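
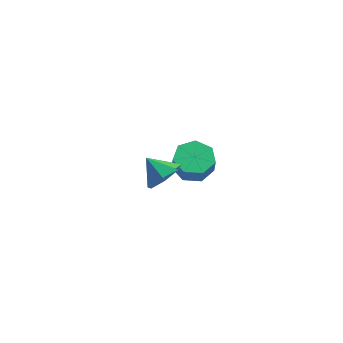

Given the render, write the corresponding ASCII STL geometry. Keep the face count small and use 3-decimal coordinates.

solid 
facet normal 0.748 -0.111 -0.655
outer loop
vertex 4.621 -2.327 3.593
vertex 4.012 -2.367 2.904
vertex 4.431 -1.628 3.257
endloop
endfacet
facet normal 0.088 0.451 0.888
outer loop
vertex 4.621 -2.327 3.593
vertex 4.431 -1.628 3.257
vertex 3.108 -2.233 3.696
endloop
endfacet
facet normal 0.748 -0.112 -0.654
outer loop
vertex 4.431 -1.628 3.257
vertex 4.012 -2.367 2.904
vertex 3.926 -1.486 2.655
endloop
endfacet
facet normal -0.258 0.869 0.421
outer loop
vertex 4.431 -1.628 3.257
vertex 3.926 -1.486 2.655
vertex 3.108 -2.233 3.696
endloop
endfacet
facet normal 0.748 -0.112 -0.654
outer loop
vertex 3.926 -1.486 2.655
vertex 4.012 -2.367 2.904
vertex 3.486 -2.007 2.241
endloop
endfacet
facet normal -0.728 0.681 -0.083
outer loop
vertex 3.926 -1.486 2.655
vertex 3.486 -2.007 2.241
vertex 3.108 -2.233 3.696
endloop
endfacet
facet normal 0.748 -0.112 -0.654
outer loop
vertex 3.486 -2.007 2.241
vertex 4.012 -2.367 2.904
vertex 3.442 -2.8 2.326
endloop
endfacet
facet normal -0.969 0.027 -0.247
outer loop
vertex 3.486 -2.007 2.241
vertex 3.442 -2.8 2.326
vertex 3.108 -2.233 3.696
endloop
endfacet
facet normal 0.748 -0.111 -0.655
outer loop
vertex 3.442 -2.8 2.326
vertex 4.012 -2.367 2.904
vertex 3.828 -3.267 2.846
endloop
endfacet
facet normal -0.798 -0.600 0.054
outer loop
vertex 3.442 -2.8 2.326
vertex 3.828 -3.267 2.846
vertex 3.108 -2.233 3.696
endloop
endfacet
facet normal 0.748 -0.111 -0.655
outer loop
vertex 3.828 -3.267 2.846
vertex 4.012 -2.367 2.904
vertex 4.353 -3.056 3.41
endloop
endfacet
facet normal -0.345 -0.728 0.593
outer loop
vertex 3.828 -3.267 2.846
vertex 4.353 -3.056 3.41
vertex 3.108 -2.233 3.696
endloop
endfacet
facet normal 0.748 -0.111 -0.655
outer loop
vertex 4.353 -3.056 3.41
vertex 4.012 -2.367 2.904
vertex 4.621 -2.327 3.593
endloop
endfacet
facet normal 0.049 -0.260 0.964
outer loop
vertex 4.353 -3.056 3.41
vertex 4.621 -2.327 3.593
vertex 3.108 -2.233 3.696
endloop
endfacet
facet normal -0.189 0.286 -0.940
outer loop
vertex 3.53 2.485 -2.109
vertex 2.835 3.094 -1.784
vertex 3.788 3.274 -1.921
endloop
endfacet
facet normal 0.934 -0.243 -0.262
outer loop
vertex 3.53 2.485 -2.109
vertex 3.788 3.274 -1.921
vertex 3.721 2.197 -1.161
endloop
endfacet
facet normal 0.934 -0.243 -0.262
outer loop
vertex 3.721 2.197 -1.161
vertex 3.788 3.274 -1.921
vertex 3.979 2.985 -0.972
endloop
endfacet
facet normal 0.188 -0.287 0.939
outer loop
vertex 3.721 2.197 -1.161
vertex 3.979 2.985 -0.972
vertex 3.025 2.806 -0.836
endloop
endfacet
facet normal -0.189 0.286 -0.940
outer loop
vertex 3.788 3.274 -1.921
vertex 2.835 3.094 -1.784
vertex 3.328 3.927 -1.63
endloop
endfacet
facet normal 0.819 0.573 0.010
outer loop
vertex 3.788 3.274 -1.921
vertex 3.328 3.927 -1.63
vertex 3.979 2.985 -0.972
endloop
endfacet
facet normal 0.819 0.573 0.010
outer loop
vertex 3.979 2.985 -0.972
vertex 3.328 3.927 -1.63
vertex 3.519 3.638 -0.681
endloop
endfacet
facet normal 0.188 -0.286 0.940
outer loop
vertex 3.979 2.985 -0.972
vertex 3.519 3.638 -0.681
vertex 3.025 2.806 -0.836
endloop
endfacet
facet normal -0.189 0.285 -0.940
outer loop
vertex 3.328 3.927 -1.63
vertex 2.835 3.094 -1.784
vertex 2.496 3.953 -1.455
endloop
endfacet
facet normal 0.088 0.958 0.274
outer loop
vertex 3.328 3.927 -1.63
vertex 2.496 3.953 -1.455
vertex 3.519 3.638 -0.681
endloop
endfacet
facet normal 0.088 0.958 0.274
outer loop
vertex 3.519 3.638 -0.681
vertex 2.496 3.953 -1.455
vertex 2.687 3.664 -0.506
endloop
endfacet
facet normal 0.189 -0.287 0.939
outer loop
vertex 3.519 3.638 -0.681
vertex 2.687 3.664 -0.506
vertex 3.025 2.806 -0.836
endloop
endfacet
facet normal -0.188 0.286 -0.940
outer loop
vertex 2.496 3.953 -1.455
vertex 2.835 3.094 -1.784
vertex 1.919 3.333 -1.528
endloop
endfacet
facet normal -0.710 0.621 0.332
outer loop
vertex 2.496 3.953 -1.455
vertex 1.919 3.333 -1.528
vertex 2.687 3.664 -0.506
endloop
endfacet
facet normal -0.710 0.621 0.332
outer loop
vertex 2.687 3.664 -0.506
vertex 1.919 3.333 -1.528
vertex 2.11 3.044 -0.579
endloop
endfacet
facet normal 0.189 -0.287 0.939
outer loop
vertex 2.687 3.664 -0.506
vertex 2.11 3.044 -0.579
vertex 3.025 2.806 -0.836
endloop
endfacet
facet normal -0.188 0.286 -0.940
outer loop
vertex 1.919 3.333 -1.528
vertex 2.835 3.094 -1.784
vertex 2.032 2.533 -1.794
endloop
endfacet
facet normal -0.973 -0.184 0.140
outer loop
vertex 1.919 3.333 -1.528
vertex 2.032 2.533 -1.794
vertex 2.11 3.044 -0.579
endloop
endfacet
facet normal -0.973 -0.183 0.139
outer loop
vertex 2.11 3.044 -0.579
vertex 2.032 2.533 -1.794
vertex 2.222 2.244 -0.845
endloop
endfacet
facet normal 0.190 -0.286 0.939
outer loop
vertex 2.11 3.044 -0.579
vertex 2.222 2.244 -0.845
vertex 3.025 2.806 -0.836
endloop
endfacet
facet normal -0.189 0.287 -0.939
outer loop
vertex 2.032 2.533 -1.794
vertex 2.835 3.094 -1.784
vertex 2.749 2.156 -2.053
endloop
endfacet
facet normal -0.504 -0.849 -0.158
outer loop
vertex 2.032 2.533 -1.794
vertex 2.749 2.156 -2.053
vertex 2.222 2.244 -0.845
endloop
endfacet
facet normal -0.504 -0.849 -0.158
outer loop
vertex 2.222 2.244 -0.845
vertex 2.749 2.156 -2.053
vertex 2.939 1.867 -1.104
endloop
endfacet
facet normal 0.189 -0.285 0.940
outer loop
vertex 2.222 2.244 -0.845
vertex 2.939 1.867 -1.104
vertex 3.025 2.806 -0.836
endloop
endfacet
facet normal -0.188 0.287 -0.939
outer loop
vertex 2.749 2.156 -2.053
vertex 2.835 3.094 -1.784
vertex 3.53 2.485 -2.109
endloop
endfacet
facet normal 0.345 -0.876 -0.336
outer loop
vertex 2.749 2.156 -2.053
vertex 3.53 2.485 -2.109
vertex 2.939 1.867 -1.104
endloop
endfacet
facet normal 0.345 -0.876 -0.336
outer loop
vertex 2.939 1.867 -1.104
vertex 3.53 2.485 -2.109
vertex 3.721 2.197 -1.161
endloop
endfacet
facet normal 0.189 -0.285 0.940
outer loop
vertex 2.939 1.867 -1.104
vertex 3.721 2.197 -1.161
vertex 3.025 2.806 -0.836
endloop
endfacet

endsolid


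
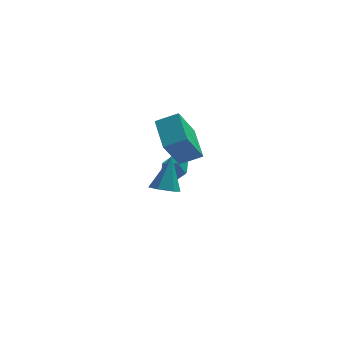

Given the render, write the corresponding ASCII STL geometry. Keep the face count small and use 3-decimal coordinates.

solid 
facet normal -0.202 -0.501 -0.841
outer loop
vertex 0.731 -2.39 1.219
vertex 0.085 -2.353 1.352
vertex 0.377 -1.878 0.999
endloop
endfacet
facet normal 0.842 0.522 -0.140
outer loop
vertex 0.731 -2.39 1.219
vertex 0.377 -1.878 0.999
vertex 0.435 -1.487 2.808
endloop
endfacet
facet normal -0.202 -0.501 -0.841
outer loop
vertex 0.377 -1.878 0.999
vertex 0.085 -2.353 1.352
vertex -0.268 -1.841 1.132
endloop
endfacet
facet normal 0.012 0.977 -0.212
outer loop
vertex 0.377 -1.878 0.999
vertex -0.268 -1.841 1.132
vertex 0.435 -1.487 2.808
endloop
endfacet
facet normal -0.202 -0.501 -0.841
outer loop
vertex -0.268 -1.841 1.132
vertex 0.085 -2.353 1.352
vertex -0.56 -2.316 1.485
endloop
endfacet
facet normal -0.766 0.613 0.192
outer loop
vertex -0.268 -1.841 1.132
vertex -0.56 -2.316 1.485
vertex 0.435 -1.487 2.808
endloop
endfacet
facet normal -0.202 -0.500 -0.842
outer loop
vertex -0.56 -2.316 1.485
vertex 0.085 -2.353 1.352
vertex -0.207 -2.829 1.705
endloop
endfacet
facet normal -0.716 -0.206 0.667
outer loop
vertex -0.56 -2.316 1.485
vertex -0.207 -2.829 1.705
vertex 0.435 -1.487 2.808
endloop
endfacet
facet normal -0.201 -0.501 -0.842
outer loop
vertex -0.207 -2.829 1.705
vertex 0.085 -2.353 1.352
vertex 0.439 -2.865 1.572
endloop
endfacet
facet normal 0.115 -0.663 0.740
outer loop
vertex -0.207 -2.829 1.705
vertex 0.439 -2.865 1.572
vertex 0.435 -1.487 2.808
endloop
endfacet
facet normal -0.202 -0.501 -0.841
outer loop
vertex 0.439 -2.865 1.572
vertex 0.085 -2.353 1.352
vertex 0.731 -2.39 1.219
endloop
endfacet
facet normal 0.893 -0.299 0.336
outer loop
vertex 0.439 -2.865 1.572
vertex 0.731 -2.39 1.219
vertex 0.435 -1.487 2.808
endloop
endfacet
facet normal 0.482 0.659 0.578
outer loop
vertex 1.001 3.539 -0.926
vertex 0.732 3.224 -0.343
vertex 1.357 3.004 -0.613
endloop
endfacet
facet normal 0.840 0.542 -0.028
outer loop
vertex 1.001 3.539 -0.926
vertex 1.357 3.004 -0.613
vertex 1.313 3.035 -1.326
endloop
endfacet
facet normal 0.412 0.709 -0.572
outer loop
vertex 1.001 3.539 -0.926
vertex 1.313 3.035 -1.326
vertex 0.662 3.275 -1.497
endloop
endfacet
facet normal -0.213 0.929 -0.303
outer loop
vertex 1.001 3.539 -0.926
vertex 0.662 3.275 -1.497
vertex 0.303 3.391 -0.89
endloop
endfacet
facet normal -0.169 0.898 0.407
outer loop
vertex 1.001 3.539 -0.926
vertex 0.303 3.391 -0.89
vertex 0.732 3.224 -0.343
endloop
endfacet
facet normal 0.985 -0.156 -0.068
outer loop
vertex 1.313 3.035 -1.326
vertex 1.357 3.004 -0.613
vertex 1.237 2.409 -0.99
endloop
endfacet
facet normal 0.406 0.033 0.913
outer loop
vertex 1.357 3.004 -0.613
vertex 0.732 3.224 -0.343
vertex 0.878 2.525 -0.383
endloop
endfacet
facet normal -0.647 0.420 0.636
outer loop
vertex 0.732 3.224 -0.343
vertex 0.303 3.391 -0.89
vertex 0.227 2.765 -0.554
endloop
endfacet
facet normal -0.717 0.470 -0.514
outer loop
vertex 0.303 3.391 -0.89
vertex 0.662 3.275 -1.497
vertex 0.183 2.796 -1.267
endloop
endfacet
facet normal 0.292 0.115 -0.949
outer loop
vertex 0.662 3.275 -1.497
vertex 1.313 3.035 -1.326
vertex 0.808 2.576 -1.537
endloop
endfacet
facet normal 0.213 -0.929 0.303
outer loop
vertex 0.539 2.261 -0.954
vertex 1.237 2.409 -0.99
vertex 0.878 2.525 -0.383
endloop
endfacet
facet normal -0.412 -0.709 0.572
outer loop
vertex 0.539 2.261 -0.954
vertex 0.878 2.525 -0.383
vertex 0.227 2.765 -0.554
endloop
endfacet
facet normal -0.840 -0.542 0.028
outer loop
vertex 0.539 2.261 -0.954
vertex 0.227 2.765 -0.554
vertex 0.183 2.796 -1.267
endloop
endfacet
facet normal -0.482 -0.659 -0.578
outer loop
vertex 0.539 2.261 -0.954
vertex 0.183 2.796 -1.267
vertex 0.808 2.576 -1.537
endloop
endfacet
facet normal 0.169 -0.898 -0.407
outer loop
vertex 0.539 2.261 -0.954
vertex 0.808 2.576 -1.537
vertex 1.237 2.409 -0.99
endloop
endfacet
facet normal 0.717 -0.470 0.514
outer loop
vertex 0.878 2.525 -0.383
vertex 1.237 2.409 -0.99
vertex 1.357 3.004 -0.613
endloop
endfacet
facet normal -0.292 -0.115 0.949
outer loop
vertex 0.227 2.765 -0.554
vertex 0.878 2.525 -0.383
vertex 0.732 3.224 -0.343
endloop
endfacet
facet normal -0.985 0.156 0.068
outer loop
vertex 0.183 2.796 -1.267
vertex 0.227 2.765 -0.554
vertex 0.303 3.391 -0.89
endloop
endfacet
facet normal -0.406 -0.033 -0.913
outer loop
vertex 0.808 2.576 -1.537
vertex 0.183 2.796 -1.267
vertex 0.662 3.275 -1.497
endloop
endfacet
facet normal 0.647 -0.420 -0.636
outer loop
vertex 1.237 2.409 -0.99
vertex 0.808 2.576 -1.537
vertex 1.313 3.035 -1.326
endloop
endfacet
facet normal -0.383 -0.385 0.840
outer loop
vertex 0.979 3.484 2.201
vertex -0.058 3.481 1.727
vertex 1.264 1.859 1.585
endloop
endfacet
facet normal 0.910 0.002 0.415
outer loop
vertex 1.998 2.599 -0.027
vertex 0.979 3.484 2.201
vertex 1.264 1.859 1.585
endloop
endfacet
facet normal -0.382 -0.385 0.840
outer loop
vertex 1.264 1.859 1.585
vertex -0.058 3.481 1.727
vertex 0.227 1.857 1.112
endloop
endfacet
facet normal 0.161 -0.923 -0.350
outer loop
vertex 0.227 1.857 1.112
vertex 1.998 2.599 -0.027
vertex 1.264 1.859 1.585
endloop
endfacet
facet normal -0.162 0.923 0.350
outer loop
vertex 0.979 3.484 2.201
vertex 0.676 4.221 0.115
vertex -0.058 3.481 1.727
endloop
endfacet
facet normal 0.910 0.002 0.415
outer loop
vertex 1.713 4.223 0.588
vertex 0.979 3.484 2.201
vertex 1.998 2.599 -0.027
endloop
endfacet
facet normal -0.161 0.923 0.350
outer loop
vertex 1.713 4.223 0.588
vertex 0.676 4.221 0.115
vertex 0.979 3.484 2.201
endloop
endfacet
facet normal -0.910 -0.002 -0.415
outer loop
vertex -0.058 3.481 1.727
vertex 0.676 4.221 0.115
vertex 0.227 1.857 1.112
endloop
endfacet
facet normal 0.162 -0.923 -0.349
outer loop
vertex 0.961 2.596 -0.501
vertex 1.998 2.599 -0.027
vertex 0.227 1.857 1.112
endloop
endfacet
facet normal -0.910 -0.002 -0.415
outer loop
vertex 0.227 1.857 1.112
vertex 0.676 4.221 0.115
vertex 0.961 2.596 -0.501
endloop
endfacet
facet normal 0.383 0.385 -0.840
outer loop
vertex 0.961 2.596 -0.501
vertex 1.713 4.223 0.588
vertex 1.998 2.599 -0.027
endloop
endfacet
facet normal 0.382 0.385 -0.840
outer loop
vertex 0.676 4.221 0.115
vertex 1.713 4.223 0.588
vertex 0.961 2.596 -0.501
endloop
endfacet

endsolid


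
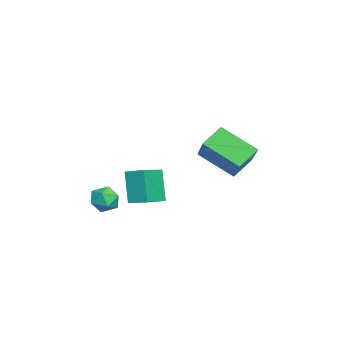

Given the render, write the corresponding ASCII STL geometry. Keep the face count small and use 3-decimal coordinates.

solid 
facet normal -0.594 0.557 0.581
outer loop
vertex 0.617 2.56 2.414
vertex 2.193 2.954 3.647
vertex 1.083 4.24 1.28
endloop
endfacet
facet normal -0.773 -0.194 -0.604
outer loop
vertex 1.867 3.506 0.513
vertex 0.617 2.56 2.414
vertex 1.083 4.24 1.28
endloop
endfacet
facet normal -0.594 0.557 0.581
outer loop
vertex 1.083 4.24 1.28
vertex 2.193 2.954 3.647
vertex 2.659 4.635 2.513
endloop
endfacet
facet normal 0.224 0.808 -0.545
outer loop
vertex 2.659 4.635 2.513
vertex 1.867 3.506 0.513
vertex 1.083 4.24 1.28
endloop
endfacet
facet normal -0.224 -0.808 0.545
outer loop
vertex 0.617 2.56 2.414
vertex 2.977 2.22 2.88
vertex 2.193 2.954 3.647
endloop
endfacet
facet normal -0.773 -0.194 -0.604
outer loop
vertex 1.401 1.825 1.647
vertex 0.617 2.56 2.414
vertex 1.867 3.506 0.513
endloop
endfacet
facet normal -0.224 -0.808 0.545
outer loop
vertex 1.401 1.825 1.647
vertex 2.977 2.22 2.88
vertex 0.617 2.56 2.414
endloop
endfacet
facet normal 0.773 0.194 0.605
outer loop
vertex 2.193 2.954 3.647
vertex 2.977 2.22 2.88
vertex 2.659 4.635 2.513
endloop
endfacet
facet normal 0.224 0.808 -0.545
outer loop
vertex 3.443 3.9 1.746
vertex 1.867 3.506 0.513
vertex 2.659 4.635 2.513
endloop
endfacet
facet normal 0.773 0.194 0.604
outer loop
vertex 2.659 4.635 2.513
vertex 2.977 2.22 2.88
vertex 3.443 3.9 1.746
endloop
endfacet
facet normal 0.594 -0.557 -0.581
outer loop
vertex 3.443 3.9 1.746
vertex 1.401 1.825 1.647
vertex 1.867 3.506 0.513
endloop
endfacet
facet normal 0.594 -0.557 -0.581
outer loop
vertex 2.977 2.22 2.88
vertex 1.401 1.825 1.647
vertex 3.443 3.9 1.746
endloop
endfacet
facet normal -0.843 0.234 0.485
outer loop
vertex 1.8 -1.728 -0.949
vertex 1.633 -2.505 -0.865
vertex 2.06 -2.125 -0.306
endloop
endfacet
facet normal -0.342 0.731 0.590
outer loop
vertex 1.8 -1.728 -0.949
vertex 2.06 -2.125 -0.306
vertex 2.54 -1.603 -0.675
endloop
endfacet
facet normal -0.149 0.988 -0.047
outer loop
vertex 1.8 -1.728 -0.949
vertex 2.54 -1.603 -0.675
vertex 2.41 -1.66 -1.461
endloop
endfacet
facet normal -0.530 0.649 -0.545
outer loop
vertex 1.8 -1.728 -0.949
vertex 2.41 -1.66 -1.461
vertex 1.849 -2.217 -1.579
endloop
endfacet
facet normal -0.959 0.183 -0.216
outer loop
vertex 1.8 -1.728 -0.949
vertex 1.849 -2.217 -1.579
vertex 1.633 -2.505 -0.865
endloop
endfacet
facet normal 0.227 0.414 0.881
outer loop
vertex 2.54 -1.603 -0.675
vertex 2.06 -2.125 -0.306
vertex 2.831 -2.303 -0.421
endloop
endfacet
facet normal -0.583 -0.392 0.712
outer loop
vertex 2.06 -2.125 -0.306
vertex 1.633 -2.505 -0.865
vertex 2.27 -2.86 -0.539
endloop
endfacet
facet normal -0.771 -0.475 -0.425
outer loop
vertex 1.633 -2.505 -0.865
vertex 1.849 -2.217 -1.579
vertex 2.14 -2.917 -1.325
endloop
endfacet
facet normal -0.078 0.281 -0.957
outer loop
vertex 1.849 -2.217 -1.579
vertex 2.41 -1.66 -1.461
vertex 2.62 -2.395 -1.694
endloop
endfacet
facet normal 0.539 0.829 -0.149
outer loop
vertex 2.41 -1.66 -1.461
vertex 2.54 -1.603 -0.675
vertex 3.047 -2.015 -1.135
endloop
endfacet
facet normal 0.530 -0.649 0.545
outer loop
vertex 2.88 -2.792 -1.051
vertex 2.831 -2.303 -0.421
vertex 2.27 -2.86 -0.539
endloop
endfacet
facet normal 0.149 -0.988 0.047
outer loop
vertex 2.88 -2.792 -1.051
vertex 2.27 -2.86 -0.539
vertex 2.14 -2.917 -1.325
endloop
endfacet
facet normal 0.342 -0.731 -0.590
outer loop
vertex 2.88 -2.792 -1.051
vertex 2.14 -2.917 -1.325
vertex 2.62 -2.395 -1.694
endloop
endfacet
facet normal 0.843 -0.234 -0.485
outer loop
vertex 2.88 -2.792 -1.051
vertex 2.62 -2.395 -1.694
vertex 3.047 -2.015 -1.135
endloop
endfacet
facet normal 0.959 -0.183 0.216
outer loop
vertex 2.88 -2.792 -1.051
vertex 3.047 -2.015 -1.135
vertex 2.831 -2.303 -0.421
endloop
endfacet
facet normal 0.078 -0.281 0.957
outer loop
vertex 2.27 -2.86 -0.539
vertex 2.831 -2.303 -0.421
vertex 2.06 -2.125 -0.306
endloop
endfacet
facet normal -0.539 -0.829 0.149
outer loop
vertex 2.14 -2.917 -1.325
vertex 2.27 -2.86 -0.539
vertex 1.633 -2.505 -0.865
endloop
endfacet
facet normal -0.227 -0.414 -0.881
outer loop
vertex 2.62 -2.395 -1.694
vertex 2.14 -2.917 -1.325
vertex 1.849 -2.217 -1.579
endloop
endfacet
facet normal 0.583 0.392 -0.712
outer loop
vertex 3.047 -2.015 -1.135
vertex 2.62 -2.395 -1.694
vertex 2.41 -1.66 -1.461
endloop
endfacet
facet normal 0.771 0.475 0.425
outer loop
vertex 2.831 -2.303 -0.421
vertex 3.047 -2.015 -1.135
vertex 2.54 -1.603 -0.675
endloop
endfacet
facet normal -0.848 0.444 -0.289
outer loop
vertex -0.553 -0.906 -0.304
vertex -0.172 0.014 -0.007
vertex 0.155 -0.654 -1.995
endloop
endfacet
facet normal -0.367 -0.885 -0.286
outer loop
vertex 1.452 -1.334 -1.553
vertex -0.553 -0.906 -0.304
vertex 0.155 -0.654 -1.995
endloop
endfacet
facet normal -0.848 0.444 -0.289
outer loop
vertex 0.155 -0.654 -1.995
vertex -0.172 0.014 -0.007
vertex 0.536 0.267 -1.698
endloop
endfacet
facet normal 0.383 0.136 -0.914
outer loop
vertex 0.536 0.267 -1.698
vertex 1.452 -1.334 -1.553
vertex 0.155 -0.654 -1.995
endloop
endfacet
facet normal -0.383 -0.136 0.914
outer loop
vertex -0.553 -0.906 -0.304
vertex 1.125 -0.666 0.435
vertex -0.172 0.014 -0.007
endloop
endfacet
facet normal -0.367 -0.885 -0.286
outer loop
vertex 0.744 -1.587 0.138
vertex -0.553 -0.906 -0.304
vertex 1.452 -1.334 -1.553
endloop
endfacet
facet normal -0.383 -0.136 0.914
outer loop
vertex 0.744 -1.587 0.138
vertex 1.125 -0.666 0.435
vertex -0.553 -0.906 -0.304
endloop
endfacet
facet normal 0.367 0.885 0.286
outer loop
vertex -0.172 0.014 -0.007
vertex 1.125 -0.666 0.435
vertex 0.536 0.267 -1.698
endloop
endfacet
facet normal 0.383 0.136 -0.914
outer loop
vertex 1.833 -0.414 -1.256
vertex 1.452 -1.334 -1.553
vertex 0.536 0.267 -1.698
endloop
endfacet
facet normal 0.367 0.885 0.286
outer loop
vertex 0.536 0.267 -1.698
vertex 1.125 -0.666 0.435
vertex 1.833 -0.414 -1.256
endloop
endfacet
facet normal 0.848 -0.444 0.289
outer loop
vertex 1.833 -0.414 -1.256
vertex 0.744 -1.587 0.138
vertex 1.452 -1.334 -1.553
endloop
endfacet
facet normal 0.848 -0.444 0.289
outer loop
vertex 1.125 -0.666 0.435
vertex 0.744 -1.587 0.138
vertex 1.833 -0.414 -1.256
endloop
endfacet

endsolid


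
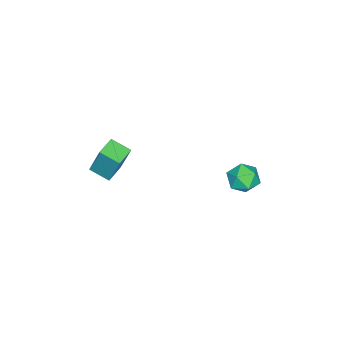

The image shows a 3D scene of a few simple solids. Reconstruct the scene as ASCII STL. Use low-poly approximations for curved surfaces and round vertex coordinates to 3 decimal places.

solid 
facet normal -0.482 0.324 0.814
outer loop
vertex -0.404 3.433 -1.085
vertex -1.106 3.18 -1.4
vertex -0.665 2.68 -0.94
endloop
endfacet
facet normal 0.184 0.124 0.975
outer loop
vertex -0.404 3.433 -1.085
vertex -0.665 2.68 -0.94
vertex 0.116 2.813 -1.104
endloop
endfacet
facet normal 0.633 0.513 0.580
outer loop
vertex -0.404 3.433 -1.085
vertex 0.116 2.813 -1.104
vertex 0.159 3.396 -1.666
endloop
endfacet
facet normal 0.243 0.954 0.175
outer loop
vertex -0.404 3.433 -1.085
vertex 0.159 3.396 -1.666
vertex -0.597 3.622 -1.848
endloop
endfacet
facet normal -0.445 0.837 0.320
outer loop
vertex -0.404 3.433 -1.085
vertex -0.597 3.622 -1.848
vertex -1.106 3.18 -1.4
endloop
endfacet
facet normal 0.261 -0.561 0.786
outer loop
vertex 0.116 2.813 -1.104
vertex -0.665 2.68 -0.94
vertex -0.263 2.178 -1.432
endloop
endfacet
facet normal -0.817 -0.237 0.526
outer loop
vertex -0.665 2.68 -0.94
vertex -1.106 3.18 -1.4
vertex -1.019 2.404 -1.614
endloop
endfacet
facet normal -0.757 0.593 -0.274
outer loop
vertex -1.106 3.18 -1.4
vertex -0.597 3.622 -1.848
vertex -0.976 2.987 -2.176
endloop
endfacet
facet normal 0.357 0.784 -0.508
outer loop
vertex -0.597 3.622 -1.848
vertex 0.159 3.396 -1.666
vertex -0.195 3.12 -2.34
endloop
endfacet
facet normal 0.987 0.070 0.148
outer loop
vertex 0.159 3.396 -1.666
vertex 0.116 2.813 -1.104
vertex 0.246 2.62 -1.88
endloop
endfacet
facet normal -0.243 -0.954 -0.175
outer loop
vertex -0.456 2.367 -2.195
vertex -0.263 2.178 -1.432
vertex -1.019 2.404 -1.614
endloop
endfacet
facet normal -0.633 -0.513 -0.580
outer loop
vertex -0.456 2.367 -2.195
vertex -1.019 2.404 -1.614
vertex -0.976 2.987 -2.176
endloop
endfacet
facet normal -0.184 -0.124 -0.975
outer loop
vertex -0.456 2.367 -2.195
vertex -0.976 2.987 -2.176
vertex -0.195 3.12 -2.34
endloop
endfacet
facet normal 0.482 -0.324 -0.814
outer loop
vertex -0.456 2.367 -2.195
vertex -0.195 3.12 -2.34
vertex 0.246 2.62 -1.88
endloop
endfacet
facet normal 0.445 -0.837 -0.320
outer loop
vertex -0.456 2.367 -2.195
vertex 0.246 2.62 -1.88
vertex -0.263 2.178 -1.432
endloop
endfacet
facet normal -0.357 -0.784 0.508
outer loop
vertex -1.019 2.404 -1.614
vertex -0.263 2.178 -1.432
vertex -0.665 2.68 -0.94
endloop
endfacet
facet normal -0.987 -0.070 -0.148
outer loop
vertex -0.976 2.987 -2.176
vertex -1.019 2.404 -1.614
vertex -1.106 3.18 -1.4
endloop
endfacet
facet normal -0.261 0.561 -0.786
outer loop
vertex -0.195 3.12 -2.34
vertex -0.976 2.987 -2.176
vertex -0.597 3.622 -1.848
endloop
endfacet
facet normal 0.817 0.237 -0.526
outer loop
vertex 0.246 2.62 -1.88
vertex -0.195 3.12 -2.34
vertex 0.159 3.396 -1.666
endloop
endfacet
facet normal 0.757 -0.593 0.274
outer loop
vertex -0.263 2.178 -1.432
vertex 0.246 2.62 -1.88
vertex 0.116 2.813 -1.104
endloop
endfacet
facet normal -0.997 0.049 0.060
outer loop
vertex 0.486 -2.901 -0.495
vertex 0.512 -1.937 -0.856
vertex 0.361 -3.493 -2.083
endloop
endfacet
facet normal -0.025 -0.936 0.351
outer loop
vertex 1.368 -3.543 -2.144
vertex 0.486 -2.901 -0.495
vertex 0.361 -3.493 -2.083
endloop
endfacet
facet normal -0.997 0.049 0.060
outer loop
vertex 0.361 -3.493 -2.083
vertex 0.512 -1.937 -0.856
vertex 0.387 -2.529 -2.445
endloop
endfacet
facet normal -0.074 -0.349 -0.934
outer loop
vertex 0.387 -2.529 -2.445
vertex 1.368 -3.543 -2.144
vertex 0.361 -3.493 -2.083
endloop
endfacet
facet normal 0.074 0.348 0.935
outer loop
vertex 0.486 -2.901 -0.495
vertex 1.519 -1.987 -0.917
vertex 0.512 -1.937 -0.856
endloop
endfacet
facet normal -0.026 -0.936 0.351
outer loop
vertex 1.493 -2.951 -0.555
vertex 0.486 -2.901 -0.495
vertex 1.368 -3.543 -2.144
endloop
endfacet
facet normal 0.073 0.349 0.934
outer loop
vertex 1.493 -2.951 -0.555
vertex 1.519 -1.987 -0.917
vertex 0.486 -2.901 -0.495
endloop
endfacet
facet normal 0.025 0.936 -0.351
outer loop
vertex 0.512 -1.937 -0.856
vertex 1.519 -1.987 -0.917
vertex 0.387 -2.529 -2.445
endloop
endfacet
facet normal -0.073 -0.348 -0.935
outer loop
vertex 1.394 -2.579 -2.505
vertex 1.368 -3.543 -2.144
vertex 0.387 -2.529 -2.445
endloop
endfacet
facet normal 0.026 0.936 -0.351
outer loop
vertex 0.387 -2.529 -2.445
vertex 1.519 -1.987 -0.917
vertex 1.394 -2.579 -2.505
endloop
endfacet
facet normal 0.997 -0.049 -0.060
outer loop
vertex 1.394 -2.579 -2.505
vertex 1.493 -2.951 -0.555
vertex 1.368 -3.543 -2.144
endloop
endfacet
facet normal 0.997 -0.049 -0.060
outer loop
vertex 1.519 -1.987 -0.917
vertex 1.493 -2.951 -0.555
vertex 1.394 -2.579 -2.505
endloop
endfacet

endsolid


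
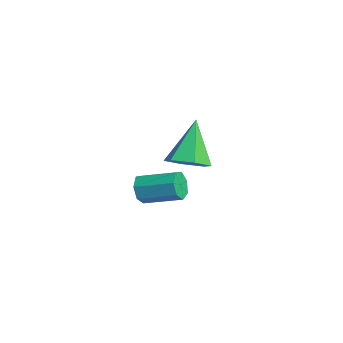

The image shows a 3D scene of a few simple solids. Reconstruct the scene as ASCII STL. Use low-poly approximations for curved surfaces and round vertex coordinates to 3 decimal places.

solid 
facet normal 0.492 -0.314 -0.812
outer loop
vertex 2.162 0.429 2.325
vertex 1.371 0.403 1.856
vertex 1.876 1.172 1.864
endloop
endfacet
facet normal 0.584 0.578 0.570
outer loop
vertex 2.162 0.429 2.325
vertex 1.876 1.172 1.864
vertex 0.349 1.057 3.544
endloop
endfacet
facet normal 0.492 -0.315 -0.811
outer loop
vertex 1.876 1.172 1.864
vertex 1.371 0.403 1.856
vertex 1.085 1.146 1.394
endloop
endfacet
facet normal -0.048 0.999 0.025
outer loop
vertex 1.876 1.172 1.864
vertex 1.085 1.146 1.394
vertex 0.349 1.057 3.544
endloop
endfacet
facet normal 0.492 -0.315 -0.812
outer loop
vertex 1.085 1.146 1.394
vertex 1.371 0.403 1.856
vertex 0.58 0.377 1.387
endloop
endfacet
facet normal -0.807 0.532 -0.254
outer loop
vertex 1.085 1.146 1.394
vertex 0.58 0.377 1.387
vertex 0.349 1.057 3.544
endloop
endfacet
facet normal 0.492 -0.314 -0.812
outer loop
vertex 0.58 0.377 1.387
vertex 1.371 0.403 1.856
vertex 0.867 -0.366 1.848
endloop
endfacet
facet normal -0.935 -0.354 0.011
outer loop
vertex 0.58 0.377 1.387
vertex 0.867 -0.366 1.848
vertex 0.349 1.057 3.544
endloop
endfacet
facet normal 0.492 -0.314 -0.812
outer loop
vertex 0.867 -0.366 1.848
vertex 1.371 0.403 1.856
vertex 1.658 -0.34 2.317
endloop
endfacet
facet normal -0.304 -0.773 0.556
outer loop
vertex 0.867 -0.366 1.848
vertex 1.658 -0.34 2.317
vertex 0.349 1.057 3.544
endloop
endfacet
facet normal 0.492 -0.314 -0.812
outer loop
vertex 1.658 -0.34 2.317
vertex 1.371 0.403 1.856
vertex 2.162 0.429 2.325
endloop
endfacet
facet normal 0.455 -0.307 0.836
outer loop
vertex 1.658 -0.34 2.317
vertex 2.162 0.429 2.325
vertex 0.349 1.057 3.544
endloop
endfacet
facet normal -0.533 -0.791 -0.300
outer loop
vertex -3.096 -0.042 -2.92
vertex -3.463 -0.029 -2.301
vertex -3.614 0.307 -2.919
endloop
endfacet
facet normal 0.166 0.249 -0.954
outer loop
vertex -3.096 -0.042 -2.92
vertex -3.614 0.307 -2.919
vertex -2.169 1.336 -2.399
endloop
endfacet
facet normal 0.166 0.249 -0.954
outer loop
vertex -2.169 1.336 -2.399
vertex -3.614 0.307 -2.919
vertex -2.688 1.685 -2.398
endloop
endfacet
facet normal 0.533 0.791 0.300
outer loop
vertex -2.169 1.336 -2.399
vertex -2.688 1.685 -2.398
vertex -2.537 1.349 -1.779
endloop
endfacet
facet normal -0.533 -0.791 -0.300
outer loop
vertex -3.614 0.307 -2.919
vertex -3.463 -0.029 -2.301
vertex -4.019 0.403 -2.453
endloop
endfacet
facet normal -0.545 0.591 -0.595
outer loop
vertex -3.614 0.307 -2.919
vertex -4.019 0.403 -2.453
vertex -2.688 1.685 -2.398
endloop
endfacet
facet normal -0.545 0.591 -0.594
outer loop
vertex -2.688 1.685 -2.398
vertex -4.019 0.403 -2.453
vertex -3.093 1.78 -1.932
endloop
endfacet
facet normal 0.531 0.792 0.300
outer loop
vertex -2.688 1.685 -2.398
vertex -3.093 1.78 -1.932
vertex -2.537 1.349 -1.779
endloop
endfacet
facet normal -0.533 -0.791 -0.300
outer loop
vertex -4.019 0.403 -2.453
vertex -3.463 -0.029 -2.301
vertex -4.005 0.173 -1.872
endloop
endfacet
facet normal -0.846 0.488 0.214
outer loop
vertex -4.019 0.403 -2.453
vertex -4.005 0.173 -1.872
vertex -3.093 1.78 -1.932
endloop
endfacet
facet normal -0.846 0.488 0.213
outer loop
vertex -3.093 1.78 -1.932
vertex -4.005 0.173 -1.872
vertex -3.079 1.551 -1.351
endloop
endfacet
facet normal 0.532 0.792 0.299
outer loop
vertex -3.093 1.78 -1.932
vertex -3.079 1.551 -1.351
vertex -2.537 1.349 -1.779
endloop
endfacet
facet normal -0.532 -0.792 -0.299
outer loop
vertex -4.005 0.173 -1.872
vertex -3.463 -0.029 -2.301
vertex -3.583 -0.208 -1.614
endloop
endfacet
facet normal -0.510 0.018 0.860
outer loop
vertex -4.005 0.173 -1.872
vertex -3.583 -0.208 -1.614
vertex -3.079 1.551 -1.351
endloop
endfacet
facet normal -0.510 0.018 0.860
outer loop
vertex -3.079 1.551 -1.351
vertex -3.583 -0.208 -1.614
vertex -2.657 1.17 -1.093
endloop
endfacet
facet normal 0.532 0.792 0.300
outer loop
vertex -3.079 1.551 -1.351
vertex -2.657 1.17 -1.093
vertex -2.537 1.349 -1.779
endloop
endfacet
facet normal -0.533 -0.791 -0.299
outer loop
vertex -3.583 -0.208 -1.614
vertex -3.463 -0.029 -2.301
vertex -3.071 -0.455 -1.873
endloop
endfacet
facet normal 0.210 -0.466 0.859
outer loop
vertex -3.583 -0.208 -1.614
vertex -3.071 -0.455 -1.873
vertex -2.657 1.17 -1.093
endloop
endfacet
facet normal 0.208 -0.466 0.860
outer loop
vertex -2.657 1.17 -1.093
vertex -3.071 -0.455 -1.873
vertex -2.144 0.923 -1.351
endloop
endfacet
facet normal 0.532 0.792 0.300
outer loop
vertex -2.657 1.17 -1.093
vertex -2.144 0.923 -1.351
vertex -2.537 1.349 -1.779
endloop
endfacet
facet normal -0.533 -0.791 -0.300
outer loop
vertex -3.071 -0.455 -1.873
vertex -3.463 -0.029 -2.301
vertex -2.854 -0.381 -2.454
endloop
endfacet
facet normal 0.772 -0.599 0.212
outer loop
vertex -3.071 -0.455 -1.873
vertex -2.854 -0.381 -2.454
vertex -2.144 0.923 -1.351
endloop
endfacet
facet normal 0.773 -0.599 0.211
outer loop
vertex -2.144 0.923 -1.351
vertex -2.854 -0.381 -2.454
vertex -1.928 0.997 -1.933
endloop
endfacet
facet normal 0.533 0.792 0.298
outer loop
vertex -2.144 0.923 -1.351
vertex -1.928 0.997 -1.933
vertex -2.537 1.349 -1.779
endloop
endfacet
facet normal -0.533 -0.792 -0.299
outer loop
vertex -2.854 -0.381 -2.454
vertex -3.463 -0.029 -2.301
vertex -3.096 -0.042 -2.92
endloop
endfacet
facet normal 0.753 -0.281 -0.595
outer loop
vertex -2.854 -0.381 -2.454
vertex -3.096 -0.042 -2.92
vertex -1.928 0.997 -1.933
endloop
endfacet
facet normal 0.753 -0.282 -0.594
outer loop
vertex -1.928 0.997 -1.933
vertex -3.096 -0.042 -2.92
vertex -2.169 1.336 -2.399
endloop
endfacet
facet normal 0.533 0.791 0.300
outer loop
vertex -1.928 0.997 -1.933
vertex -2.169 1.336 -2.399
vertex -2.537 1.349 -1.779
endloop
endfacet

endsolid


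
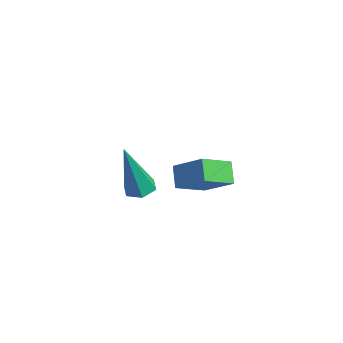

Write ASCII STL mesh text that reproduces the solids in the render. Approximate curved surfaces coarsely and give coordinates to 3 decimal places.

solid 
facet normal -0.126 0.290 -0.949
outer loop
vertex 1.266 -1.026 2.903
vertex 0.761 -0.902 3.008
vertex 1.141 -0.538 3.069
endloop
endfacet
facet normal 0.968 0.193 0.161
outer loop
vertex 1.266 -1.026 2.903
vertex 1.141 -0.538 3.069
vertex 1.019 -1.498 4.952
endloop
endfacet
facet normal -0.126 0.291 -0.948
outer loop
vertex 1.141 -0.538 3.069
vertex 0.761 -0.902 3.008
vertex 0.636 -0.415 3.174
endloop
endfacet
facet normal 0.298 0.842 0.449
outer loop
vertex 1.141 -0.538 3.069
vertex 0.636 -0.415 3.174
vertex 1.019 -1.498 4.952
endloop
endfacet
facet normal -0.124 0.291 -0.948
outer loop
vertex 0.636 -0.415 3.174
vertex 0.761 -0.902 3.008
vertex 0.256 -0.779 3.112
endloop
endfacet
facet normal -0.642 0.586 0.495
outer loop
vertex 0.636 -0.415 3.174
vertex 0.256 -0.779 3.112
vertex 1.019 -1.498 4.952
endloop
endfacet
facet normal -0.125 0.289 -0.949
outer loop
vertex 0.256 -0.779 3.112
vertex 0.761 -0.902 3.008
vertex 0.381 -1.266 2.947
endloop
endfacet
facet normal -0.913 -0.320 0.253
outer loop
vertex 0.256 -0.779 3.112
vertex 0.381 -1.266 2.947
vertex 1.019 -1.498 4.952
endloop
endfacet
facet normal -0.126 0.290 -0.949
outer loop
vertex 0.381 -1.266 2.947
vertex 0.761 -0.902 3.008
vertex 0.886 -1.39 2.842
endloop
endfacet
facet normal -0.245 -0.969 -0.034
outer loop
vertex 0.381 -1.266 2.947
vertex 0.886 -1.39 2.842
vertex 1.019 -1.498 4.952
endloop
endfacet
facet normal -0.126 0.290 -0.949
outer loop
vertex 0.886 -1.39 2.842
vertex 0.761 -0.902 3.008
vertex 1.266 -1.026 2.903
endloop
endfacet
facet normal 0.696 -0.713 -0.080
outer loop
vertex 0.886 -1.39 2.842
vertex 1.266 -1.026 2.903
vertex 1.019 -1.498 4.952
endloop
endfacet
facet normal -0.659 0.178 0.731
outer loop
vertex -3.602 1.904 0.938
vertex -2.604 2.519 1.687
vertex -3.901 3.065 0.386
endloop
endfacet
facet normal -0.718 -0.441 -0.538
outer loop
vertex -3.296 2.901 -0.287
vertex -3.602 1.904 0.938
vertex -3.901 3.065 0.386
endloop
endfacet
facet normal -0.658 0.178 0.731
outer loop
vertex -3.901 3.065 0.386
vertex -2.604 2.519 1.687
vertex -2.904 3.679 1.134
endloop
endfacet
facet normal -0.227 0.879 -0.419
outer loop
vertex -2.904 3.679 1.134
vertex -3.296 2.901 -0.287
vertex -3.901 3.065 0.386
endloop
endfacet
facet normal 0.227 -0.879 0.419
outer loop
vertex -3.602 1.904 0.938
vertex -1.999 2.355 1.014
vertex -2.604 2.519 1.687
endloop
endfacet
facet normal -0.717 -0.442 -0.539
outer loop
vertex -2.996 1.741 0.266
vertex -3.602 1.904 0.938
vertex -3.296 2.901 -0.287
endloop
endfacet
facet normal 0.228 -0.879 0.418
outer loop
vertex -2.996 1.741 0.266
vertex -1.999 2.355 1.014
vertex -3.602 1.904 0.938
endloop
endfacet
facet normal 0.718 0.442 0.538
outer loop
vertex -2.604 2.519 1.687
vertex -1.999 2.355 1.014
vertex -2.904 3.679 1.134
endloop
endfacet
facet normal -0.228 0.879 -0.419
outer loop
vertex -2.298 3.516 0.462
vertex -3.296 2.901 -0.287
vertex -2.904 3.679 1.134
endloop
endfacet
facet normal 0.717 0.441 0.540
outer loop
vertex -2.904 3.679 1.134
vertex -1.999 2.355 1.014
vertex -2.298 3.516 0.462
endloop
endfacet
facet normal 0.659 -0.178 -0.731
outer loop
vertex -2.298 3.516 0.462
vertex -2.996 1.741 0.266
vertex -3.296 2.901 -0.287
endloop
endfacet
facet normal 0.658 -0.178 -0.731
outer loop
vertex -1.999 2.355 1.014
vertex -2.996 1.741 0.266
vertex -2.298 3.516 0.462
endloop
endfacet

endsolid


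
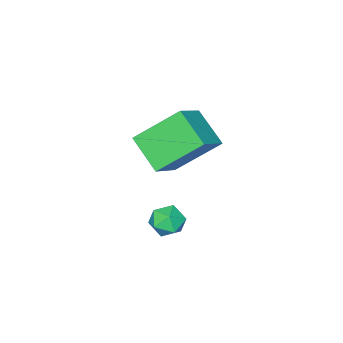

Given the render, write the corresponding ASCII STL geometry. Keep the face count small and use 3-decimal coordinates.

solid 
facet normal 0.070 -0.071 0.995
outer loop
vertex 1.383 1.838 -2.676
vertex 0.802 1.44 -2.664
vertex 1.435 1.137 -2.73
endloop
endfacet
facet normal 0.715 -0.001 0.699
outer loop
vertex 1.383 1.838 -2.676
vertex 1.435 1.137 -2.73
vertex 1.833 1.552 -3.137
endloop
endfacet
facet normal 0.723 0.608 0.329
outer loop
vertex 1.383 1.838 -2.676
vertex 1.833 1.552 -3.137
vertex 1.447 2.111 -3.322
endloop
endfacet
facet normal 0.082 0.915 0.395
outer loop
vertex 1.383 1.838 -2.676
vertex 1.447 2.111 -3.322
vertex 0.81 2.042 -3.03
endloop
endfacet
facet normal -0.322 0.495 0.807
outer loop
vertex 1.383 1.838 -2.676
vertex 0.81 2.042 -3.03
vertex 0.802 1.44 -2.664
endloop
endfacet
facet normal 0.807 -0.540 0.239
outer loop
vertex 1.833 1.552 -3.137
vertex 1.435 1.137 -2.73
vertex 1.53 0.978 -3.41
endloop
endfacet
facet normal -0.238 -0.654 0.718
outer loop
vertex 1.435 1.137 -2.73
vertex 0.802 1.44 -2.664
vertex 0.893 0.909 -3.118
endloop
endfacet
facet normal -0.871 0.263 0.414
outer loop
vertex 0.802 1.44 -2.664
vertex 0.81 2.042 -3.03
vertex 0.507 1.468 -3.303
endloop
endfacet
facet normal -0.217 0.943 -0.251
outer loop
vertex 0.81 2.042 -3.03
vertex 1.447 2.111 -3.322
vertex 0.905 1.883 -3.71
endloop
endfacet
facet normal 0.819 0.447 -0.359
outer loop
vertex 1.447 2.111 -3.322
vertex 1.833 1.552 -3.137
vertex 1.538 1.58 -3.776
endloop
endfacet
facet normal -0.082 -0.915 -0.395
outer loop
vertex 0.957 1.182 -3.764
vertex 1.53 0.978 -3.41
vertex 0.893 0.909 -3.118
endloop
endfacet
facet normal -0.723 -0.608 -0.329
outer loop
vertex 0.957 1.182 -3.764
vertex 0.893 0.909 -3.118
vertex 0.507 1.468 -3.303
endloop
endfacet
facet normal -0.715 0.001 -0.699
outer loop
vertex 0.957 1.182 -3.764
vertex 0.507 1.468 -3.303
vertex 0.905 1.883 -3.71
endloop
endfacet
facet normal -0.070 0.071 -0.995
outer loop
vertex 0.957 1.182 -3.764
vertex 0.905 1.883 -3.71
vertex 1.538 1.58 -3.776
endloop
endfacet
facet normal 0.322 -0.495 -0.807
outer loop
vertex 0.957 1.182 -3.764
vertex 1.538 1.58 -3.776
vertex 1.53 0.978 -3.41
endloop
endfacet
facet normal 0.217 -0.943 0.251
outer loop
vertex 0.893 0.909 -3.118
vertex 1.53 0.978 -3.41
vertex 1.435 1.137 -2.73
endloop
endfacet
facet normal -0.819 -0.447 0.359
outer loop
vertex 0.507 1.468 -3.303
vertex 0.893 0.909 -3.118
vertex 0.802 1.44 -2.664
endloop
endfacet
facet normal -0.807 0.540 -0.239
outer loop
vertex 0.905 1.883 -3.71
vertex 0.507 1.468 -3.303
vertex 0.81 2.042 -3.03
endloop
endfacet
facet normal 0.238 0.654 -0.718
outer loop
vertex 1.538 1.58 -3.776
vertex 0.905 1.883 -3.71
vertex 1.447 2.111 -3.322
endloop
endfacet
facet normal 0.871 -0.263 -0.414
outer loop
vertex 1.53 0.978 -3.41
vertex 1.538 1.58 -3.776
vertex 1.833 1.552 -3.137
endloop
endfacet
facet normal -0.822 -0.222 -0.524
outer loop
vertex 0.233 -0.113 -0.317
vertex -0.893 0.978 0.988
vertex 0.451 1.167 -1.2
endloop
endfacet
facet normal 0.552 -0.535 -0.639
outer loop
vertex 1.693 1.502 -0.408
vertex 0.233 -0.113 -0.317
vertex 0.451 1.167 -1.2
endloop
endfacet
facet normal -0.822 -0.221 -0.524
outer loop
vertex 0.451 1.167 -1.2
vertex -0.893 0.978 0.988
vertex -0.675 2.259 0.105
endloop
endfacet
facet normal 0.139 0.815 -0.562
outer loop
vertex -0.675 2.259 0.105
vertex 1.693 1.502 -0.408
vertex 0.451 1.167 -1.2
endloop
endfacet
facet normal -0.139 -0.815 0.562
outer loop
vertex 0.233 -0.113 -0.317
vertex 0.349 1.313 1.78
vertex -0.893 0.978 0.988
endloop
endfacet
facet normal 0.552 -0.535 -0.640
outer loop
vertex 1.475 0.221 0.475
vertex 0.233 -0.113 -0.317
vertex 1.693 1.502 -0.408
endloop
endfacet
facet normal -0.139 -0.815 0.562
outer loop
vertex 1.475 0.221 0.475
vertex 0.349 1.313 1.78
vertex 0.233 -0.113 -0.317
endloop
endfacet
facet normal -0.552 0.535 0.640
outer loop
vertex -0.893 0.978 0.988
vertex 0.349 1.313 1.78
vertex -0.675 2.259 0.105
endloop
endfacet
facet normal 0.139 0.815 -0.562
outer loop
vertex 0.567 2.593 0.897
vertex 1.693 1.502 -0.408
vertex -0.675 2.259 0.105
endloop
endfacet
facet normal -0.552 0.535 0.640
outer loop
vertex -0.675 2.259 0.105
vertex 0.349 1.313 1.78
vertex 0.567 2.593 0.897
endloop
endfacet
facet normal 0.822 0.221 0.524
outer loop
vertex 0.567 2.593 0.897
vertex 1.475 0.221 0.475
vertex 1.693 1.502 -0.408
endloop
endfacet
facet normal 0.822 0.222 0.524
outer loop
vertex 0.349 1.313 1.78
vertex 1.475 0.221 0.475
vertex 0.567 2.593 0.897
endloop
endfacet

endsolid


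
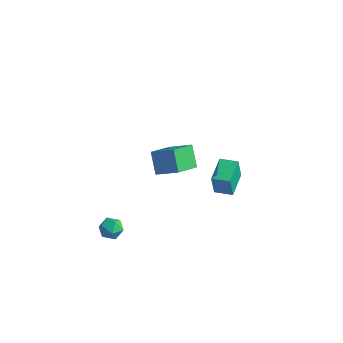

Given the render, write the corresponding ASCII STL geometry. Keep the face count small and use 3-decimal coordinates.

solid 
facet normal -0.944 -0.321 -0.080
outer loop
vertex 0.15 1.822 -1.363
vertex -0.362 3.264 -1.111
vertex 0.18 2.069 -2.711
endloop
endfacet
facet normal 0.330 -0.930 -0.163
outer loop
vertex 1.142 2.396 -2.629
vertex 0.15 1.822 -1.363
vertex 0.18 2.069 -2.711
endloop
endfacet
facet normal -0.944 -0.321 -0.080
outer loop
vertex 0.18 2.069 -2.711
vertex -0.362 3.264 -1.111
vertex -0.332 3.51 -2.458
endloop
endfacet
facet normal 0.022 0.181 -0.983
outer loop
vertex -0.332 3.51 -2.458
vertex 1.142 2.396 -2.629
vertex 0.18 2.069 -2.711
endloop
endfacet
facet normal -0.023 -0.180 0.983
outer loop
vertex 0.15 1.822 -1.363
vertex 0.6 3.591 -1.029
vertex -0.362 3.264 -1.111
endloop
endfacet
facet normal 0.331 -0.930 -0.162
outer loop
vertex 1.112 2.15 -1.282
vertex 0.15 1.822 -1.363
vertex 1.142 2.396 -2.629
endloop
endfacet
facet normal -0.021 -0.180 0.983
outer loop
vertex 1.112 2.15 -1.282
vertex 0.6 3.591 -1.029
vertex 0.15 1.822 -1.363
endloop
endfacet
facet normal -0.330 0.930 0.162
outer loop
vertex -0.362 3.264 -1.111
vertex 0.6 3.591 -1.029
vertex -0.332 3.51 -2.458
endloop
endfacet
facet normal 0.022 0.180 -0.984
outer loop
vertex 0.63 3.838 -2.377
vertex 1.142 2.396 -2.629
vertex -0.332 3.51 -2.458
endloop
endfacet
facet normal -0.331 0.930 0.163
outer loop
vertex -0.332 3.51 -2.458
vertex 0.6 3.591 -1.029
vertex 0.63 3.838 -2.377
endloop
endfacet
facet normal 0.944 0.321 0.080
outer loop
vertex 0.63 3.838 -2.377
vertex 1.112 2.15 -1.282
vertex 1.142 2.396 -2.629
endloop
endfacet
facet normal 0.944 0.321 0.080
outer loop
vertex 0.6 3.591 -1.029
vertex 1.112 2.15 -1.282
vertex 0.63 3.838 -2.377
endloop
endfacet
facet normal -0.509 0.819 0.264
outer loop
vertex -2.813 -2.87 -3.184
vertex -2.832 -3.1 -2.508
vertex -2.29 -2.691 -2.731
endloop
endfacet
facet normal -0.077 0.954 -0.288
outer loop
vertex -2.813 -2.87 -3.184
vertex -2.29 -2.691 -2.731
vertex -2.132 -2.881 -3.402
endloop
endfacet
facet normal -0.254 0.513 -0.820
outer loop
vertex -2.813 -2.87 -3.184
vertex -2.132 -2.881 -3.402
vertex -2.577 -3.407 -3.593
endloop
endfacet
facet normal -0.795 0.106 -0.598
outer loop
vertex -2.813 -2.87 -3.184
vertex -2.577 -3.407 -3.593
vertex -3.01 -3.542 -3.041
endloop
endfacet
facet normal -0.953 0.295 0.074
outer loop
vertex -2.813 -2.87 -3.184
vertex -3.01 -3.542 -3.041
vertex -2.832 -3.1 -2.508
endloop
endfacet
facet normal 0.591 0.802 -0.088
outer loop
vertex -2.132 -2.881 -3.402
vertex -2.29 -2.691 -2.731
vertex -1.73 -3.118 -2.859
endloop
endfacet
facet normal -0.109 0.583 0.805
outer loop
vertex -2.29 -2.691 -2.731
vertex -2.832 -3.1 -2.508
vertex -2.163 -3.253 -2.307
endloop
endfacet
facet normal -0.827 -0.265 0.496
outer loop
vertex -2.832 -3.1 -2.508
vertex -3.01 -3.542 -3.041
vertex -2.608 -3.779 -2.498
endloop
endfacet
facet normal -0.571 -0.573 -0.588
outer loop
vertex -3.01 -3.542 -3.041
vertex -2.577 -3.407 -3.593
vertex -2.45 -3.969 -3.169
endloop
endfacet
facet normal 0.305 0.087 -0.948
outer loop
vertex -2.577 -3.407 -3.593
vertex -2.132 -2.881 -3.402
vertex -1.908 -3.56 -3.392
endloop
endfacet
facet normal 0.795 -0.106 0.598
outer loop
vertex -1.927 -3.79 -2.716
vertex -1.73 -3.118 -2.859
vertex -2.163 -3.253 -2.307
endloop
endfacet
facet normal 0.254 -0.513 0.820
outer loop
vertex -1.927 -3.79 -2.716
vertex -2.163 -3.253 -2.307
vertex -2.608 -3.779 -2.498
endloop
endfacet
facet normal 0.077 -0.954 0.288
outer loop
vertex -1.927 -3.79 -2.716
vertex -2.608 -3.779 -2.498
vertex -2.45 -3.969 -3.169
endloop
endfacet
facet normal 0.509 -0.819 -0.264
outer loop
vertex -1.927 -3.79 -2.716
vertex -2.45 -3.969 -3.169
vertex -1.908 -3.56 -3.392
endloop
endfacet
facet normal 0.953 -0.295 -0.074
outer loop
vertex -1.927 -3.79 -2.716
vertex -1.908 -3.56 -3.392
vertex -1.73 -3.118 -2.859
endloop
endfacet
facet normal 0.571 0.573 0.588
outer loop
vertex -2.163 -3.253 -2.307
vertex -1.73 -3.118 -2.859
vertex -2.29 -2.691 -2.731
endloop
endfacet
facet normal -0.305 -0.087 0.948
outer loop
vertex -2.608 -3.779 -2.498
vertex -2.163 -3.253 -2.307
vertex -2.832 -3.1 -2.508
endloop
endfacet
facet normal -0.591 -0.802 0.088
outer loop
vertex -2.45 -3.969 -3.169
vertex -2.608 -3.779 -2.498
vertex -3.01 -3.542 -3.041
endloop
endfacet
facet normal 0.109 -0.583 -0.805
outer loop
vertex -1.908 -3.56 -3.392
vertex -2.45 -3.969 -3.169
vertex -2.577 -3.407 -3.593
endloop
endfacet
facet normal 0.827 0.265 -0.496
outer loop
vertex -1.73 -3.118 -2.859
vertex -1.908 -3.56 -3.392
vertex -2.132 -2.881 -3.402
endloop
endfacet
facet normal -0.518 0.393 0.760
outer loop
vertex 0.913 -2.412 4.902
vertex 0.93 -0.924 4.144
vertex -0.233 -2.717 4.279
endloop
endfacet
facet normal -0.010 -0.891 0.454
outer loop
vertex 0.45 -3.236 3.276
vertex 0.913 -2.412 4.902
vertex -0.233 -2.717 4.279
endloop
endfacet
facet normal -0.517 0.393 0.760
outer loop
vertex -0.233 -2.717 4.279
vertex 0.93 -0.924 4.144
vertex -0.217 -1.229 3.521
endloop
endfacet
facet normal -0.856 -0.228 -0.465
outer loop
vertex -0.217 -1.229 3.521
vertex 0.45 -3.236 3.276
vertex -0.233 -2.717 4.279
endloop
endfacet
facet normal 0.856 0.227 0.465
outer loop
vertex 0.913 -2.412 4.902
vertex 1.613 -1.443 3.141
vertex 0.93 -0.924 4.144
endloop
endfacet
facet normal -0.010 -0.891 0.454
outer loop
vertex 1.597 -2.931 3.899
vertex 0.913 -2.412 4.902
vertex 0.45 -3.236 3.276
endloop
endfacet
facet normal 0.855 0.228 0.465
outer loop
vertex 1.597 -2.931 3.899
vertex 1.613 -1.443 3.141
vertex 0.913 -2.412 4.902
endloop
endfacet
facet normal 0.010 0.891 -0.454
outer loop
vertex 0.93 -0.924 4.144
vertex 1.613 -1.443 3.141
vertex -0.217 -1.229 3.521
endloop
endfacet
facet normal -0.855 -0.227 -0.466
outer loop
vertex 0.467 -1.748 2.518
vertex 0.45 -3.236 3.276
vertex -0.217 -1.229 3.521
endloop
endfacet
facet normal 0.010 0.891 -0.454
outer loop
vertex -0.217 -1.229 3.521
vertex 1.613 -1.443 3.141
vertex 0.467 -1.748 2.518
endloop
endfacet
facet normal 0.517 -0.393 -0.760
outer loop
vertex 0.467 -1.748 2.518
vertex 1.597 -2.931 3.899
vertex 0.45 -3.236 3.276
endloop
endfacet
facet normal 0.518 -0.393 -0.760
outer loop
vertex 1.613 -1.443 3.141
vertex 1.597 -2.931 3.899
vertex 0.467 -1.748 2.518
endloop
endfacet

endsolid


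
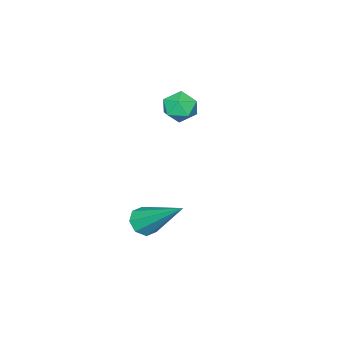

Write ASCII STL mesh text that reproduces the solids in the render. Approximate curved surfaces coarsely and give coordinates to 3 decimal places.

solid 
facet normal -0.713 0.252 0.654
outer loop
vertex 0.325 2.765 3.846
vertex 0.736 2.607 4.355
vertex 0.731 3.233 4.108
endloop
endfacet
facet normal -0.769 0.636 0.055
outer loop
vertex 0.325 2.765 3.846
vertex 0.731 3.233 4.108
vertex 0.65 3.193 3.441
endloop
endfacet
facet normal -0.852 0.183 -0.490
outer loop
vertex 0.325 2.765 3.846
vertex 0.65 3.193 3.441
vertex 0.605 2.542 3.276
endloop
endfacet
facet normal -0.847 -0.480 -0.228
outer loop
vertex 0.325 2.765 3.846
vertex 0.605 2.542 3.276
vertex 0.658 2.18 3.841
endloop
endfacet
facet normal -0.761 -0.437 0.479
outer loop
vertex 0.325 2.765 3.846
vertex 0.658 2.18 3.841
vertex 0.736 2.607 4.355
endloop
endfacet
facet normal -0.156 0.987 -0.040
outer loop
vertex 0.65 3.193 3.441
vertex 0.731 3.233 4.108
vertex 1.262 3.3 3.699
endloop
endfacet
facet normal -0.063 0.366 0.929
outer loop
vertex 0.731 3.233 4.108
vertex 0.736 2.607 4.355
vertex 1.315 2.938 4.264
endloop
endfacet
facet normal -0.141 -0.751 0.645
outer loop
vertex 0.736 2.607 4.355
vertex 0.658 2.18 3.841
vertex 1.27 2.287 4.099
endloop
endfacet
facet normal -0.281 -0.820 -0.499
outer loop
vertex 0.658 2.18 3.841
vertex 0.605 2.542 3.276
vertex 1.189 2.247 3.432
endloop
endfacet
facet normal -0.290 0.254 -0.923
outer loop
vertex 0.605 2.542 3.276
vertex 0.65 3.193 3.441
vertex 1.184 2.873 3.185
endloop
endfacet
facet normal 0.847 0.480 0.228
outer loop
vertex 1.595 2.715 3.694
vertex 1.262 3.3 3.699
vertex 1.315 2.938 4.264
endloop
endfacet
facet normal 0.852 -0.183 0.490
outer loop
vertex 1.595 2.715 3.694
vertex 1.315 2.938 4.264
vertex 1.27 2.287 4.099
endloop
endfacet
facet normal 0.769 -0.636 -0.055
outer loop
vertex 1.595 2.715 3.694
vertex 1.27 2.287 4.099
vertex 1.189 2.247 3.432
endloop
endfacet
facet normal 0.713 -0.252 -0.654
outer loop
vertex 1.595 2.715 3.694
vertex 1.189 2.247 3.432
vertex 1.184 2.873 3.185
endloop
endfacet
facet normal 0.761 0.437 -0.479
outer loop
vertex 1.595 2.715 3.694
vertex 1.184 2.873 3.185
vertex 1.262 3.3 3.699
endloop
endfacet
facet normal 0.281 0.820 0.499
outer loop
vertex 1.315 2.938 4.264
vertex 1.262 3.3 3.699
vertex 0.731 3.233 4.108
endloop
endfacet
facet normal 0.290 -0.254 0.923
outer loop
vertex 1.27 2.287 4.099
vertex 1.315 2.938 4.264
vertex 0.736 2.607 4.355
endloop
endfacet
facet normal 0.156 -0.987 0.040
outer loop
vertex 1.189 2.247 3.432
vertex 1.27 2.287 4.099
vertex 0.658 2.18 3.841
endloop
endfacet
facet normal 0.063 -0.366 -0.929
outer loop
vertex 1.184 2.873 3.185
vertex 1.189 2.247 3.432
vertex 0.605 2.542 3.276
endloop
endfacet
facet normal 0.141 0.751 -0.645
outer loop
vertex 1.262 3.3 3.699
vertex 1.184 2.873 3.185
vertex 0.65 3.193 3.441
endloop
endfacet
facet normal -0.031 -0.748 -0.663
outer loop
vertex 3.326 3.207 -1.015
vertex 3.024 2.878 -0.63
vertex 2.879 3.261 -1.055
endloop
endfacet
facet normal 0.149 0.814 -0.562
outer loop
vertex 3.326 3.207 -1.015
vertex 2.879 3.261 -1.055
vertex 3.096 4.522 0.83
endloop
endfacet
facet normal -0.033 -0.748 -0.663
outer loop
vertex 2.879 3.261 -1.055
vertex 3.024 2.878 -0.63
vertex 2.517 3.091 -0.845
endloop
endfacet
facet normal -0.572 0.711 -0.410
outer loop
vertex 2.879 3.261 -1.055
vertex 2.517 3.091 -0.845
vertex 3.096 4.522 0.83
endloop
endfacet
facet normal -0.033 -0.748 -0.663
outer loop
vertex 2.517 3.091 -0.845
vertex 3.024 2.878 -0.63
vertex 2.452 2.796 -0.509
endloop
endfacet
facet normal -0.952 0.296 0.076
outer loop
vertex 2.517 3.091 -0.845
vertex 2.452 2.796 -0.509
vertex 3.096 4.522 0.83
endloop
endfacet
facet normal -0.033 -0.747 -0.664
outer loop
vertex 2.452 2.796 -0.509
vertex 3.024 2.878 -0.63
vertex 2.722 2.549 -0.245
endloop
endfacet
facet normal -0.769 -0.187 0.611
outer loop
vertex 2.452 2.796 -0.509
vertex 2.722 2.549 -0.245
vertex 3.096 4.522 0.83
endloop
endfacet
facet normal -0.031 -0.748 -0.663
outer loop
vertex 2.722 2.549 -0.245
vertex 3.024 2.878 -0.63
vertex 3.168 2.495 -0.205
endloop
endfacet
facet normal -0.134 -0.454 0.881
outer loop
vertex 2.722 2.549 -0.245
vertex 3.168 2.495 -0.205
vertex 3.096 4.522 0.83
endloop
endfacet
facet normal -0.033 -0.748 -0.663
outer loop
vertex 3.168 2.495 -0.205
vertex 3.024 2.878 -0.63
vertex 3.53 2.665 -0.415
endloop
endfacet
facet normal 0.588 -0.351 0.729
outer loop
vertex 3.168 2.495 -0.205
vertex 3.53 2.665 -0.415
vertex 3.096 4.522 0.83
endloop
endfacet
facet normal -0.033 -0.748 -0.663
outer loop
vertex 3.53 2.665 -0.415
vertex 3.024 2.878 -0.63
vertex 3.595 2.96 -0.751
endloop
endfacet
facet normal 0.968 0.063 0.243
outer loop
vertex 3.53 2.665 -0.415
vertex 3.595 2.96 -0.751
vertex 3.096 4.522 0.83
endloop
endfacet
facet normal -0.034 -0.747 -0.664
outer loop
vertex 3.595 2.96 -0.751
vertex 3.024 2.878 -0.63
vertex 3.326 3.207 -1.015
endloop
endfacet
facet normal 0.786 0.545 -0.291
outer loop
vertex 3.595 2.96 -0.751
vertex 3.326 3.207 -1.015
vertex 3.096 4.522 0.83
endloop
endfacet

endsolid


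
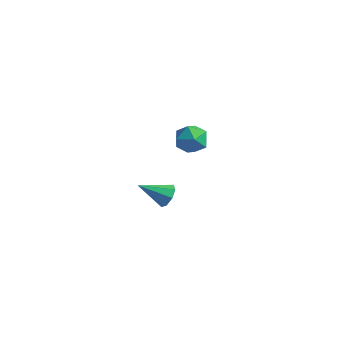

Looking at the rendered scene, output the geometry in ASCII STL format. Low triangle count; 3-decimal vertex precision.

solid 
facet normal -0.011 0.521 0.853
outer loop
vertex 0.418 1.77 4.109
vertex 0.676 0.874 4.66
vertex 1.458 1.518 4.277
endloop
endfacet
facet normal 0.178 0.936 0.303
outer loop
vertex 0.418 1.77 4.109
vertex 1.458 1.518 4.277
vertex 1.14 1.891 3.311
endloop
endfacet
facet normal -0.350 0.920 -0.177
outer loop
vertex 0.418 1.77 4.109
vertex 1.14 1.891 3.311
vertex 0.162 1.478 3.097
endloop
endfacet
facet normal -0.865 0.495 0.076
outer loop
vertex 0.418 1.77 4.109
vertex 0.162 1.478 3.097
vertex -0.125 0.849 3.931
endloop
endfacet
facet normal -0.656 0.249 0.712
outer loop
vertex 0.418 1.77 4.109
vertex -0.125 0.849 3.931
vertex 0.676 0.874 4.66
endloop
endfacet
facet normal 0.758 0.652 0.002
outer loop
vertex 1.14 1.891 3.311
vertex 1.458 1.518 4.277
vertex 1.845 1.071 3.369
endloop
endfacet
facet normal 0.453 -0.019 0.892
outer loop
vertex 1.458 1.518 4.277
vertex 0.676 0.874 4.66
vertex 1.558 0.442 4.203
endloop
endfacet
facet normal -0.590 -0.460 0.664
outer loop
vertex 0.676 0.874 4.66
vertex -0.125 0.849 3.931
vertex 0.58 0.029 3.989
endloop
endfacet
facet normal -0.929 -0.061 -0.366
outer loop
vertex -0.125 0.849 3.931
vertex 0.162 1.478 3.097
vertex 0.262 0.402 3.023
endloop
endfacet
facet normal -0.095 0.626 -0.774
outer loop
vertex 0.162 1.478 3.097
vertex 1.14 1.891 3.311
vertex 1.044 1.046 2.64
endloop
endfacet
facet normal 0.865 -0.495 -0.076
outer loop
vertex 1.302 0.15 3.191
vertex 1.845 1.071 3.369
vertex 1.558 0.442 4.203
endloop
endfacet
facet normal 0.350 -0.920 0.177
outer loop
vertex 1.302 0.15 3.191
vertex 1.558 0.442 4.203
vertex 0.58 0.029 3.989
endloop
endfacet
facet normal -0.178 -0.936 -0.303
outer loop
vertex 1.302 0.15 3.191
vertex 0.58 0.029 3.989
vertex 0.262 0.402 3.023
endloop
endfacet
facet normal 0.011 -0.521 -0.853
outer loop
vertex 1.302 0.15 3.191
vertex 0.262 0.402 3.023
vertex 1.044 1.046 2.64
endloop
endfacet
facet normal 0.656 -0.249 -0.712
outer loop
vertex 1.302 0.15 3.191
vertex 1.044 1.046 2.64
vertex 1.845 1.071 3.369
endloop
endfacet
facet normal 0.929 0.061 0.366
outer loop
vertex 1.558 0.442 4.203
vertex 1.845 1.071 3.369
vertex 1.458 1.518 4.277
endloop
endfacet
facet normal 0.095 -0.626 0.774
outer loop
vertex 0.58 0.029 3.989
vertex 1.558 0.442 4.203
vertex 0.676 0.874 4.66
endloop
endfacet
facet normal -0.758 -0.652 -0.002
outer loop
vertex 0.262 0.402 3.023
vertex 0.58 0.029 3.989
vertex -0.125 0.849 3.931
endloop
endfacet
facet normal -0.453 0.019 -0.892
outer loop
vertex 1.044 1.046 2.64
vertex 0.262 0.402 3.023
vertex 0.162 1.478 3.097
endloop
endfacet
facet normal 0.590 0.460 -0.664
outer loop
vertex 1.845 1.071 3.369
vertex 1.044 1.046 2.64
vertex 1.14 1.891 3.311
endloop
endfacet
facet normal 0.591 0.620 -0.516
outer loop
vertex -2.183 2.28 -4.285
vertex -2.703 2.937 -4.091
vertex -2.011 2.581 -3.726
endloop
endfacet
facet normal 0.494 -0.820 0.289
outer loop
vertex -2.183 2.28 -4.285
vertex -2.011 2.581 -3.726
vertex -3.897 1.683 -3.049
endloop
endfacet
facet normal 0.591 0.621 -0.515
outer loop
vertex -2.011 2.581 -3.726
vertex -2.703 2.937 -4.091
vertex -2.244 3.09 -3.38
endloop
endfacet
facet normal 0.459 -0.346 0.818
outer loop
vertex -2.011 2.581 -3.726
vertex -2.244 3.09 -3.38
vertex -3.897 1.683 -3.049
endloop
endfacet
facet normal 0.592 0.620 -0.515
outer loop
vertex -2.244 3.09 -3.38
vertex -2.703 2.937 -4.091
vertex -2.746 3.51 -3.451
endloop
endfacet
facet normal 0.027 0.198 0.980
outer loop
vertex -2.244 3.09 -3.38
vertex -2.746 3.51 -3.451
vertex -3.897 1.683 -3.049
endloop
endfacet
facet normal 0.590 0.621 -0.516
outer loop
vertex -2.746 3.51 -3.451
vertex -2.703 2.937 -4.091
vertex -3.223 3.593 -3.896
endloop
endfacet
facet normal -0.546 0.493 0.677
outer loop
vertex -2.746 3.51 -3.451
vertex -3.223 3.593 -3.896
vertex -3.897 1.683 -3.049
endloop
endfacet
facet normal 0.590 0.621 -0.515
outer loop
vertex -3.223 3.593 -3.896
vertex -2.703 2.937 -4.091
vertex -3.396 3.293 -4.456
endloop
endfacet
facet normal -0.926 0.367 0.090
outer loop
vertex -3.223 3.593 -3.896
vertex -3.396 3.293 -4.456
vertex -3.897 1.683 -3.049
endloop
endfacet
facet normal 0.591 0.621 -0.516
outer loop
vertex -3.396 3.293 -4.456
vertex -2.703 2.937 -4.091
vertex -3.162 2.783 -4.802
endloop
endfacet
facet normal -0.891 -0.109 -0.442
outer loop
vertex -3.396 3.293 -4.456
vertex -3.162 2.783 -4.802
vertex -3.897 1.683 -3.049
endloop
endfacet
facet normal 0.591 0.620 -0.516
outer loop
vertex -3.162 2.783 -4.802
vertex -2.703 2.937 -4.091
vertex -2.66 2.364 -4.731
endloop
endfacet
facet normal -0.460 -0.653 -0.602
outer loop
vertex -3.162 2.783 -4.802
vertex -2.66 2.364 -4.731
vertex -3.897 1.683 -3.049
endloop
endfacet
facet normal 0.591 0.620 -0.516
outer loop
vertex -2.66 2.364 -4.731
vertex -2.703 2.937 -4.091
vertex -2.183 2.28 -4.285
endloop
endfacet
facet normal 0.114 -0.947 -0.300
outer loop
vertex -2.66 2.364 -4.731
vertex -2.183 2.28 -4.285
vertex -3.897 1.683 -3.049
endloop
endfacet

endsolid


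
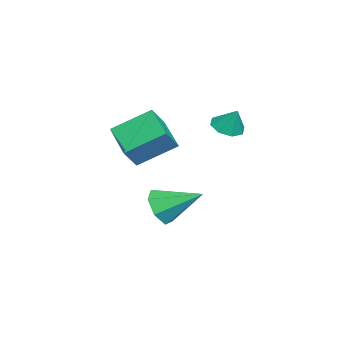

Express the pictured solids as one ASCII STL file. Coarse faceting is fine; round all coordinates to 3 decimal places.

solid 
facet normal -0.044 -0.885 -0.463
outer loop
vertex 0.974 1.36 -3.084
vertex 0.334 1.011 -2.356
vertex 0.102 1.485 -3.241
endloop
endfacet
facet normal 0.219 0.764 -0.607
outer loop
vertex 0.974 1.36 -3.084
vertex 0.102 1.485 -3.241
vertex 0.426 2.869 -1.384
endloop
endfacet
facet normal -0.044 -0.885 -0.463
outer loop
vertex 0.102 1.485 -3.241
vertex 0.334 1.011 -2.356
vertex -0.594 1.253 -2.731
endloop
endfacet
facet normal -0.554 0.711 -0.433
outer loop
vertex 0.102 1.485 -3.241
vertex -0.594 1.253 -2.731
vertex 0.426 2.869 -1.384
endloop
endfacet
facet normal -0.043 -0.885 -0.464
outer loop
vertex -0.594 1.253 -2.731
vertex 0.334 1.011 -2.356
vertex -0.592 0.838 -1.939
endloop
endfacet
facet normal -0.896 0.392 0.208
outer loop
vertex -0.594 1.253 -2.731
vertex -0.592 0.838 -1.939
vertex 0.426 2.869 -1.384
endloop
endfacet
facet normal -0.043 -0.885 -0.463
outer loop
vertex -0.592 0.838 -1.939
vertex 0.334 1.011 -2.356
vertex 0.108 0.554 -1.461
endloop
endfacet
facet normal -0.550 0.048 0.834
outer loop
vertex -0.592 0.838 -1.939
vertex 0.108 0.554 -1.461
vertex 0.426 2.869 -1.384
endloop
endfacet
facet normal -0.044 -0.885 -0.463
outer loop
vertex 0.108 0.554 -1.461
vertex 0.334 1.011 -2.356
vertex 0.978 0.613 -1.657
endloop
endfacet
facet normal 0.223 -0.063 0.973
outer loop
vertex 0.108 0.554 -1.461
vertex 0.978 0.613 -1.657
vertex 0.426 2.869 -1.384
endloop
endfacet
facet normal -0.044 -0.885 -0.463
outer loop
vertex 0.978 0.613 -1.657
vertex 0.334 1.011 -2.356
vertex 1.363 0.972 -2.38
endloop
endfacet
facet normal 0.842 0.143 0.520
outer loop
vertex 0.978 0.613 -1.657
vertex 1.363 0.972 -2.38
vertex 0.426 2.869 -1.384
endloop
endfacet
facet normal -0.044 -0.885 -0.463
outer loop
vertex 1.363 0.972 -2.38
vertex 0.334 1.011 -2.356
vertex 0.974 1.36 -3.084
endloop
endfacet
facet normal 0.840 0.511 -0.183
outer loop
vertex 1.363 0.972 -2.38
vertex 0.974 1.36 -3.084
vertex 0.426 2.869 -1.384
endloop
endfacet
facet normal -0.289 -0.407 -0.867
outer loop
vertex -0.627 3.907 1.677
vertex -1.263 3.585 2.04
vertex -1.115 4.277 1.666
endloop
endfacet
facet normal 0.603 0.797 0.029
outer loop
vertex -0.627 3.907 1.677
vertex -1.115 4.277 1.666
vertex -0.917 4.075 3.08
endloop
endfacet
facet normal -0.287 -0.407 -0.867
outer loop
vertex -1.115 4.277 1.666
vertex -1.263 3.585 2.04
vertex -1.69 4.241 1.873
endloop
endfacet
facet normal -0.011 0.990 0.143
outer loop
vertex -1.115 4.277 1.666
vertex -1.69 4.241 1.873
vertex -0.917 4.075 3.08
endloop
endfacet
facet normal -0.289 -0.408 -0.866
outer loop
vertex -1.69 4.241 1.873
vertex -1.263 3.585 2.04
vertex -2.015 3.822 2.179
endloop
endfacet
facet normal -0.527 0.728 0.438
outer loop
vertex -1.69 4.241 1.873
vertex -2.015 3.822 2.179
vertex -0.917 4.075 3.08
endloop
endfacet
facet normal -0.289 -0.408 -0.866
outer loop
vertex -2.015 3.822 2.179
vertex -1.263 3.585 2.04
vertex -1.899 3.264 2.403
endloop
endfacet
facet normal -0.648 0.164 0.744
outer loop
vertex -2.015 3.822 2.179
vertex -1.899 3.264 2.403
vertex -0.917 4.075 3.08
endloop
endfacet
facet normal -0.288 -0.408 -0.866
outer loop
vertex -1.899 3.264 2.403
vertex -1.263 3.585 2.04
vertex -1.411 2.894 2.415
endloop
endfacet
facet normal -0.301 -0.369 0.879
outer loop
vertex -1.899 3.264 2.403
vertex -1.411 2.894 2.415
vertex -0.917 4.075 3.08
endloop
endfacet
facet normal -0.288 -0.408 -0.866
outer loop
vertex -1.411 2.894 2.415
vertex -1.263 3.585 2.04
vertex -0.836 2.929 2.207
endloop
endfacet
facet normal 0.311 -0.562 0.766
outer loop
vertex -1.411 2.894 2.415
vertex -0.836 2.929 2.207
vertex -0.917 4.075 3.08
endloop
endfacet
facet normal -0.288 -0.408 -0.866
outer loop
vertex -0.836 2.929 2.207
vertex -1.263 3.585 2.04
vertex -0.511 3.349 1.901
endloop
endfacet
facet normal 0.830 -0.300 0.470
outer loop
vertex -0.836 2.929 2.207
vertex -0.511 3.349 1.901
vertex -0.917 4.075 3.08
endloop
endfacet
facet normal -0.288 -0.408 -0.866
outer loop
vertex -0.511 3.349 1.901
vertex -1.263 3.585 2.04
vertex -0.627 3.907 1.677
endloop
endfacet
facet normal 0.950 0.264 0.165
outer loop
vertex -0.511 3.349 1.901
vertex -0.627 3.907 1.677
vertex -0.917 4.075 3.08
endloop
endfacet
facet normal -0.583 0.301 -0.755
outer loop
vertex 1.005 1.334 2.867
vertex 2.476 2.259 2.1
vertex 1.499 -0.314 1.827
endloop
endfacet
facet normal -0.775 -0.487 0.404
outer loop
vertex 2.204 -0.679 2.74
vertex 1.005 1.334 2.867
vertex 1.499 -0.314 1.827
endloop
endfacet
facet normal -0.583 0.301 -0.755
outer loop
vertex 1.499 -0.314 1.827
vertex 2.476 2.259 2.1
vertex 2.97 0.611 1.06
endloop
endfacet
facet normal 0.246 -0.820 -0.517
outer loop
vertex 2.97 0.611 1.06
vertex 2.204 -0.679 2.74
vertex 1.499 -0.314 1.827
endloop
endfacet
facet normal -0.246 0.820 0.517
outer loop
vertex 1.005 1.334 2.867
vertex 3.181 1.894 3.013
vertex 2.476 2.259 2.1
endloop
endfacet
facet normal -0.775 -0.487 0.404
outer loop
vertex 1.71 0.969 3.78
vertex 1.005 1.334 2.867
vertex 2.204 -0.679 2.74
endloop
endfacet
facet normal -0.246 0.820 0.517
outer loop
vertex 1.71 0.969 3.78
vertex 3.181 1.894 3.013
vertex 1.005 1.334 2.867
endloop
endfacet
facet normal 0.775 0.487 -0.404
outer loop
vertex 2.476 2.259 2.1
vertex 3.181 1.894 3.013
vertex 2.97 0.611 1.06
endloop
endfacet
facet normal 0.246 -0.820 -0.517
outer loop
vertex 3.675 0.246 1.973
vertex 2.204 -0.679 2.74
vertex 2.97 0.611 1.06
endloop
endfacet
facet normal 0.775 0.487 -0.404
outer loop
vertex 2.97 0.611 1.06
vertex 3.181 1.894 3.013
vertex 3.675 0.246 1.973
endloop
endfacet
facet normal 0.583 -0.301 0.755
outer loop
vertex 3.675 0.246 1.973
vertex 1.71 0.969 3.78
vertex 2.204 -0.679 2.74
endloop
endfacet
facet normal 0.583 -0.301 0.755
outer loop
vertex 3.181 1.894 3.013
vertex 1.71 0.969 3.78
vertex 3.675 0.246 1.973
endloop
endfacet

endsolid


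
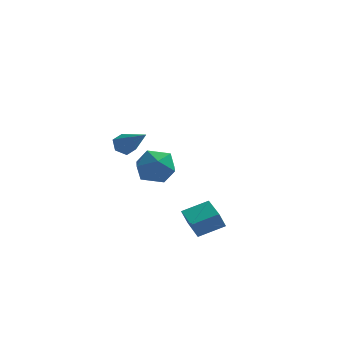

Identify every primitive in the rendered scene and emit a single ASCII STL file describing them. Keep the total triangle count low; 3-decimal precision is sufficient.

solid 
facet normal -0.862 -0.049 0.505
outer loop
vertex -1.655 3.546 -1.768
vertex -1.451 2.367 -1.534
vertex -1.047 3.221 -0.762
endloop
endfacet
facet normal -0.580 0.605 0.546
outer loop
vertex -1.655 3.546 -1.768
vertex -1.047 3.221 -0.762
vertex -0.67 4.176 -1.42
endloop
endfacet
facet normal -0.505 0.855 -0.118
outer loop
vertex -1.655 3.546 -1.768
vertex -0.67 4.176 -1.42
vertex -0.841 3.912 -2.599
endloop
endfacet
facet normal -0.741 0.355 -0.570
outer loop
vertex -1.655 3.546 -1.768
vertex -0.841 3.912 -2.599
vertex -1.323 2.794 -2.669
endloop
endfacet
facet normal -0.962 -0.203 -0.185
outer loop
vertex -1.655 3.546 -1.768
vertex -1.323 2.794 -2.669
vertex -1.451 2.367 -1.534
endloop
endfacet
facet normal 0.071 0.547 0.834
outer loop
vertex -0.67 4.176 -1.42
vertex -1.047 3.221 -0.762
vertex 0.143 3.386 -0.971
endloop
endfacet
facet normal -0.386 -0.511 0.768
outer loop
vertex -1.047 3.221 -0.762
vertex -1.451 2.367 -1.534
vertex -0.339 2.268 -1.041
endloop
endfacet
facet normal -0.547 -0.761 -0.348
outer loop
vertex -1.451 2.367 -1.534
vertex -1.323 2.794 -2.669
vertex -0.51 2.004 -2.22
endloop
endfacet
facet normal -0.190 0.143 -0.971
outer loop
vertex -1.323 2.794 -2.669
vertex -0.841 3.912 -2.599
vertex -0.133 2.959 -2.878
endloop
endfacet
facet normal 0.191 0.951 -0.241
outer loop
vertex -0.841 3.912 -2.599
vertex -0.67 4.176 -1.42
vertex 0.271 3.813 -2.106
endloop
endfacet
facet normal 0.741 -0.355 0.570
outer loop
vertex 0.475 2.634 -1.872
vertex 0.143 3.386 -0.971
vertex -0.339 2.268 -1.041
endloop
endfacet
facet normal 0.505 -0.855 0.118
outer loop
vertex 0.475 2.634 -1.872
vertex -0.339 2.268 -1.041
vertex -0.51 2.004 -2.22
endloop
endfacet
facet normal 0.580 -0.605 -0.546
outer loop
vertex 0.475 2.634 -1.872
vertex -0.51 2.004 -2.22
vertex -0.133 2.959 -2.878
endloop
endfacet
facet normal 0.862 0.049 -0.505
outer loop
vertex 0.475 2.634 -1.872
vertex -0.133 2.959 -2.878
vertex 0.271 3.813 -2.106
endloop
endfacet
facet normal 0.962 0.203 0.185
outer loop
vertex 0.475 2.634 -1.872
vertex 0.271 3.813 -2.106
vertex 0.143 3.386 -0.971
endloop
endfacet
facet normal 0.190 -0.143 0.971
outer loop
vertex -0.339 2.268 -1.041
vertex 0.143 3.386 -0.971
vertex -1.047 3.221 -0.762
endloop
endfacet
facet normal -0.191 -0.951 0.241
outer loop
vertex -0.51 2.004 -2.22
vertex -0.339 2.268 -1.041
vertex -1.451 2.367 -1.534
endloop
endfacet
facet normal -0.071 -0.547 -0.834
outer loop
vertex -0.133 2.959 -2.878
vertex -0.51 2.004 -2.22
vertex -1.323 2.794 -2.669
endloop
endfacet
facet normal 0.386 0.511 -0.768
outer loop
vertex 0.271 3.813 -2.106
vertex -0.133 2.959 -2.878
vertex -0.841 3.912 -2.599
endloop
endfacet
facet normal 0.547 0.761 0.348
outer loop
vertex 0.143 3.386 -0.971
vertex 0.271 3.813 -2.106
vertex -0.67 4.176 -1.42
endloop
endfacet
facet normal -0.857 -0.363 -0.366
outer loop
vertex 1.868 -1.594 -3.457
vertex 1.148 0.055 -3.409
vertex 2.18 -1.431 -4.35
endloop
endfacet
facet normal 0.400 -0.916 -0.027
outer loop
vertex 3.492 -0.875 -3.791
vertex 1.868 -1.594 -3.457
vertex 2.18 -1.431 -4.35
endloop
endfacet
facet normal -0.857 -0.363 -0.366
outer loop
vertex 2.18 -1.431 -4.35
vertex 1.148 0.055 -3.409
vertex 1.46 0.218 -4.302
endloop
endfacet
facet normal 0.325 0.169 -0.931
outer loop
vertex 1.46 0.218 -4.302
vertex 3.492 -0.875 -3.791
vertex 2.18 -1.431 -4.35
endloop
endfacet
facet normal -0.325 -0.169 0.931
outer loop
vertex 1.868 -1.594 -3.457
vertex 2.46 0.611 -2.85
vertex 1.148 0.055 -3.409
endloop
endfacet
facet normal 0.400 -0.916 -0.027
outer loop
vertex 3.18 -1.038 -2.898
vertex 1.868 -1.594 -3.457
vertex 3.492 -0.875 -3.791
endloop
endfacet
facet normal -0.325 -0.169 0.931
outer loop
vertex 3.18 -1.038 -2.898
vertex 2.46 0.611 -2.85
vertex 1.868 -1.594 -3.457
endloop
endfacet
facet normal -0.400 0.916 0.027
outer loop
vertex 1.148 0.055 -3.409
vertex 2.46 0.611 -2.85
vertex 1.46 0.218 -4.302
endloop
endfacet
facet normal 0.325 0.169 -0.931
outer loop
vertex 2.772 0.774 -3.743
vertex 3.492 -0.875 -3.791
vertex 1.46 0.218 -4.302
endloop
endfacet
facet normal -0.400 0.916 0.027
outer loop
vertex 1.46 0.218 -4.302
vertex 2.46 0.611 -2.85
vertex 2.772 0.774 -3.743
endloop
endfacet
facet normal 0.857 0.363 0.366
outer loop
vertex 2.772 0.774 -3.743
vertex 3.18 -1.038 -2.898
vertex 3.492 -0.875 -3.791
endloop
endfacet
facet normal 0.857 0.363 0.366
outer loop
vertex 2.46 0.611 -2.85
vertex 3.18 -1.038 -2.898
vertex 2.772 0.774 -3.743
endloop
endfacet
facet normal -0.577 0.560 -0.595
outer loop
vertex -0.819 -2.355 2.651
vertex -1.171 -2.889 2.49
vertex -1.348 -2.521 3.008
endloop
endfacet
facet normal 0.296 0.620 0.727
outer loop
vertex -0.819 -2.355 2.651
vertex -1.348 -2.521 3.008
vertex 0.071 -4.091 3.77
endloop
endfacet
facet normal -0.578 0.559 -0.595
outer loop
vertex -1.348 -2.521 3.008
vertex -1.171 -2.889 2.49
vertex -1.7 -3.056 2.847
endloop
endfacet
facet normal -0.450 0.027 0.893
outer loop
vertex -1.348 -2.521 3.008
vertex -1.7 -3.056 2.847
vertex 0.071 -4.091 3.77
endloop
endfacet
facet normal -0.578 0.559 -0.595
outer loop
vertex -1.7 -3.056 2.847
vertex -1.171 -2.889 2.49
vertex -1.523 -3.424 2.329
endloop
endfacet
facet normal -0.597 -0.736 0.319
outer loop
vertex -1.7 -3.056 2.847
vertex -1.523 -3.424 2.329
vertex 0.071 -4.091 3.77
endloop
endfacet
facet normal -0.577 0.559 -0.596
outer loop
vertex -1.523 -3.424 2.329
vertex -1.171 -2.889 2.49
vertex -0.993 -3.258 1.972
endloop
endfacet
facet normal 0.001 -0.907 -0.421
outer loop
vertex -1.523 -3.424 2.329
vertex -0.993 -3.258 1.972
vertex 0.071 -4.091 3.77
endloop
endfacet
facet normal -0.577 0.559 -0.596
outer loop
vertex -0.993 -3.258 1.972
vertex -1.171 -2.889 2.49
vertex -0.641 -2.723 2.133
endloop
endfacet
facet normal 0.746 -0.314 -0.587
outer loop
vertex -0.993 -3.258 1.972
vertex -0.641 -2.723 2.133
vertex 0.071 -4.091 3.77
endloop
endfacet
facet normal -0.576 0.560 -0.596
outer loop
vertex -0.641 -2.723 2.133
vertex -1.171 -2.889 2.49
vertex -0.819 -2.355 2.651
endloop
endfacet
facet normal 0.893 0.450 -0.013
outer loop
vertex -0.641 -2.723 2.133
vertex -0.819 -2.355 2.651
vertex 0.071 -4.091 3.77
endloop
endfacet

endsolid
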